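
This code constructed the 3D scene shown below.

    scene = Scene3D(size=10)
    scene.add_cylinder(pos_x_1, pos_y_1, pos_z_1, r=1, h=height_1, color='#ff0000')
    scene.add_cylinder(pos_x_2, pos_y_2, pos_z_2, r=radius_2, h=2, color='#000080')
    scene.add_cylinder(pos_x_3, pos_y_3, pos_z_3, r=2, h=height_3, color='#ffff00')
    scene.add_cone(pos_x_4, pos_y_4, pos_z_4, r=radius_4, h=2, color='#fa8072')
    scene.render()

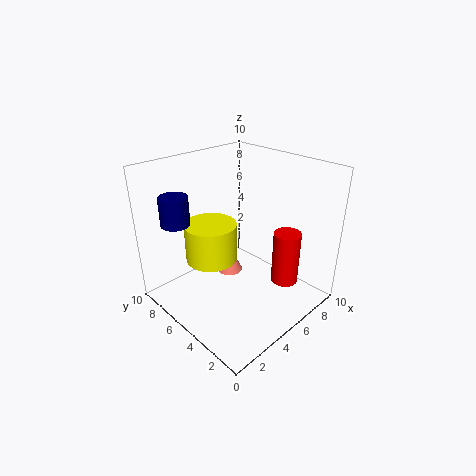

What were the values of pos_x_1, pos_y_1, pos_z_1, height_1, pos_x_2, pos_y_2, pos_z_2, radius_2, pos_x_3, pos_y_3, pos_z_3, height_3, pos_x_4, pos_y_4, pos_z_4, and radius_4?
pos_x_1 = 8; pos_y_1 = 3; pos_z_1 = 1; height_1 = 4; pos_x_2 = 2; pos_y_2 = 8; pos_z_2 = 6; radius_2 = 1; pos_x_3 = 5; pos_y_3 = 8; pos_z_3 = 2; height_3 = 3; pos_x_4 = 6; pos_y_4 = 7; pos_z_4 = 1; radius_4 = 1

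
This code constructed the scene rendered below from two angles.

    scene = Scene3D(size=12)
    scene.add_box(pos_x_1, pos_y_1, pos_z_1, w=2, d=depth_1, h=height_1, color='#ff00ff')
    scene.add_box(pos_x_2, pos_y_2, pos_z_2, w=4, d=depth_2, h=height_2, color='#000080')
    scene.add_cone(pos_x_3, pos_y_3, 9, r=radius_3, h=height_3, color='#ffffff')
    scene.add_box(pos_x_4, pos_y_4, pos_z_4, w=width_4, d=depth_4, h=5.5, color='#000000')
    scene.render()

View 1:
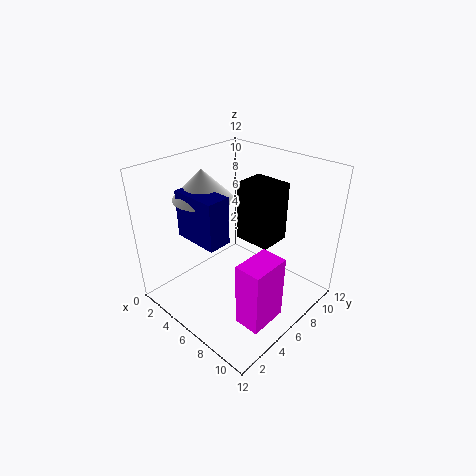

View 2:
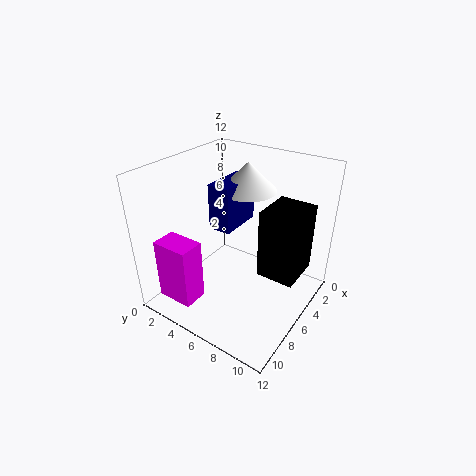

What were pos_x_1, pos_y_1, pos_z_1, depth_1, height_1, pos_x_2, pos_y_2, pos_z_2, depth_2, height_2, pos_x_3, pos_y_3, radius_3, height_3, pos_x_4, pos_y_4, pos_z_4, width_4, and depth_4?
pos_x_1 = 9.5
pos_y_1 = 2
pos_z_1 = 2
depth_1 = 3
height_1 = 5
pos_x_2 = 2
pos_y_2 = 3
pos_z_2 = 6
depth_2 = 2
height_2 = 4
pos_x_3 = 3
pos_y_3 = 5
radius_3 = 2.5
height_3 = 2.5
pos_x_4 = 3.5
pos_y_4 = 8.5
pos_z_4 = 4
width_4 = 3.5
depth_4 = 3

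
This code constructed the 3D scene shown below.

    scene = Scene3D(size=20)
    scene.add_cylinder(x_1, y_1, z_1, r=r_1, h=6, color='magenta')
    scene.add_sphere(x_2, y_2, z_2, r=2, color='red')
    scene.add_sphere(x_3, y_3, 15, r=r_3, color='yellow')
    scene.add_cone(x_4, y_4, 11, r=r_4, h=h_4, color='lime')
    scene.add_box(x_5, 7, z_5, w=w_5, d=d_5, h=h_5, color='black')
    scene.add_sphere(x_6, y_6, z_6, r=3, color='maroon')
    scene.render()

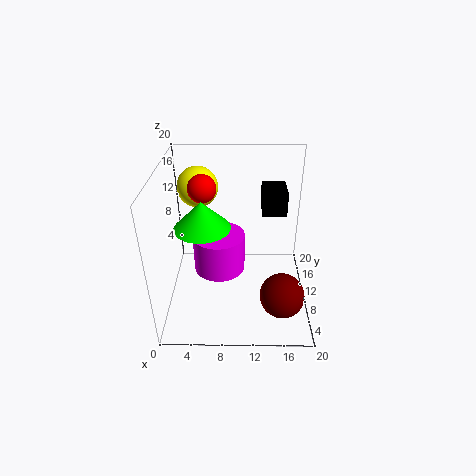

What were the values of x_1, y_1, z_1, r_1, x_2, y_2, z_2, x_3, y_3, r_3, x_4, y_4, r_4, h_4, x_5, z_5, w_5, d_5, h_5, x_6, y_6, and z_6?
x_1 = 7, y_1 = 14, z_1 = 2, r_1 = 4, x_2 = 5, y_2 = 13, z_2 = 16, x_3 = 4, y_3 = 16, r_3 = 3, x_4 = 5, y_4 = 11, r_4 = 4, h_4 = 4, x_5 = 13, z_5 = 15, w_5 = 3, d_5 = 4, h_5 = 3, x_6 = 16, y_6 = 5, z_6 = 4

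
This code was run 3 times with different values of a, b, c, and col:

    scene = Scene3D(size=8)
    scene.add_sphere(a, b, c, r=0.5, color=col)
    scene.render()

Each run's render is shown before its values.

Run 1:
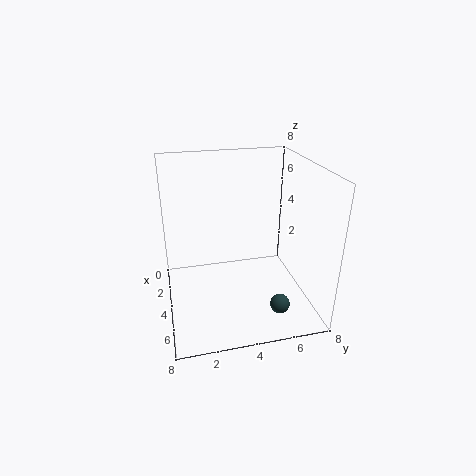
a = 7; b = 5.5; c = 1.5; col = 'darkslategray'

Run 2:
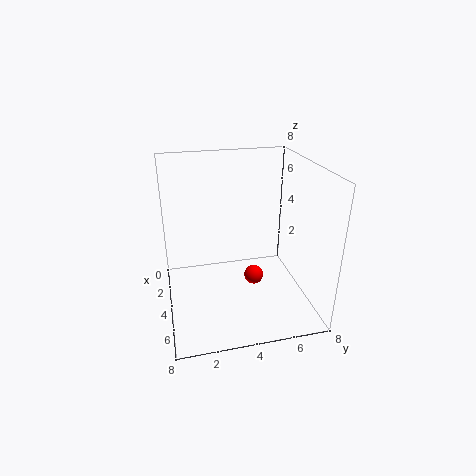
a = 5.5; b = 4.5; c = 2.5; col = 'red'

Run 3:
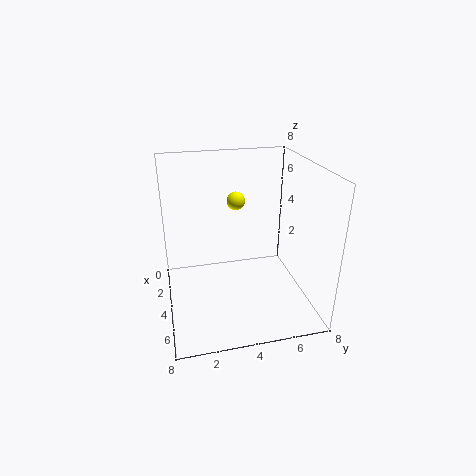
a = 3.5; b = 4; c = 6; col = 'yellow'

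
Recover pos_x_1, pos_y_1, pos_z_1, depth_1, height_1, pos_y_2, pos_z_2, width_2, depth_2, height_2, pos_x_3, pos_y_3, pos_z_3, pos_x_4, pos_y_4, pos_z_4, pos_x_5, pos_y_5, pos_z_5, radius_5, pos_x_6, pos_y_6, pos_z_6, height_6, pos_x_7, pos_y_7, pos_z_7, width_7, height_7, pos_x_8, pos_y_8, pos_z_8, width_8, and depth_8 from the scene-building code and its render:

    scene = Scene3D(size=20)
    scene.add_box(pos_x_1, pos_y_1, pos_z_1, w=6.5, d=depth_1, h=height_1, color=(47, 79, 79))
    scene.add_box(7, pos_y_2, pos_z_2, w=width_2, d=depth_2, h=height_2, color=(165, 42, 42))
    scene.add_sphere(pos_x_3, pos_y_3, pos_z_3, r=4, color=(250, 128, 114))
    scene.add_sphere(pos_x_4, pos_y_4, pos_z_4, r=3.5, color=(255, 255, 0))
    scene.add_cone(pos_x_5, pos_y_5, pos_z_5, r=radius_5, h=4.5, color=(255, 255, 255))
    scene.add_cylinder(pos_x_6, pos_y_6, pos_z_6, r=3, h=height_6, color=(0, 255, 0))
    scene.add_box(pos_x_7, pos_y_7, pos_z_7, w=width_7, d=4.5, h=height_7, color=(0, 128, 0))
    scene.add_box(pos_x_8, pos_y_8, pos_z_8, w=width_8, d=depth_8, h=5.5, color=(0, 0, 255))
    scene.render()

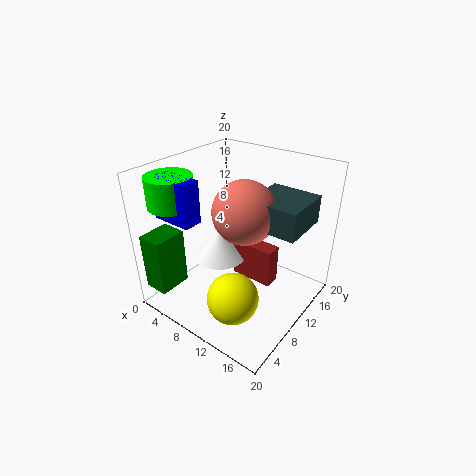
pos_x_1 = 13
pos_y_1 = 7.5
pos_z_1 = 14
depth_1 = 6.5
height_1 = 3.5
pos_y_2 = 13
pos_z_2 = 1
width_2 = 6.5
depth_2 = 2.5
height_2 = 6
pos_x_3 = 12.5
pos_y_3 = 8
pos_z_3 = 15.5
pos_x_4 = 12.5
pos_y_4 = 5.5
pos_z_4 = 3.5
pos_x_5 = 5
pos_y_5 = 12
pos_z_5 = 4
radius_5 = 4
pos_x_6 = 4
pos_y_6 = 4
pos_z_6 = 15.5
height_6 = 4
pos_x_7 = 1
pos_y_7 = 0.5
pos_z_7 = 3.5
width_7 = 3.5
height_7 = 8
pos_x_8 = 2.5
pos_y_8 = 2.5
pos_z_8 = 14
width_8 = 5.5
depth_8 = 2.5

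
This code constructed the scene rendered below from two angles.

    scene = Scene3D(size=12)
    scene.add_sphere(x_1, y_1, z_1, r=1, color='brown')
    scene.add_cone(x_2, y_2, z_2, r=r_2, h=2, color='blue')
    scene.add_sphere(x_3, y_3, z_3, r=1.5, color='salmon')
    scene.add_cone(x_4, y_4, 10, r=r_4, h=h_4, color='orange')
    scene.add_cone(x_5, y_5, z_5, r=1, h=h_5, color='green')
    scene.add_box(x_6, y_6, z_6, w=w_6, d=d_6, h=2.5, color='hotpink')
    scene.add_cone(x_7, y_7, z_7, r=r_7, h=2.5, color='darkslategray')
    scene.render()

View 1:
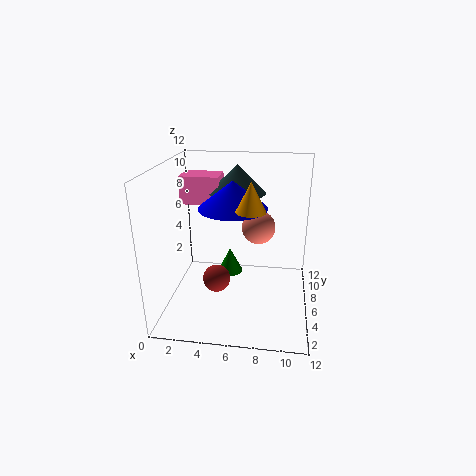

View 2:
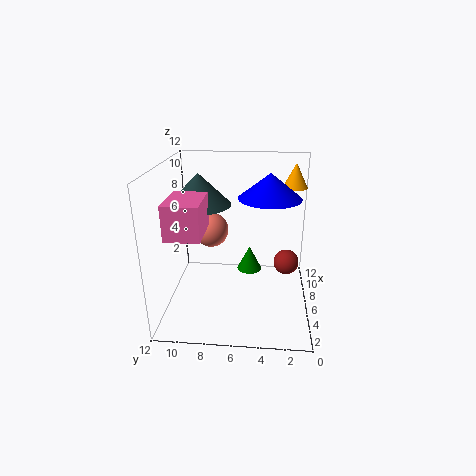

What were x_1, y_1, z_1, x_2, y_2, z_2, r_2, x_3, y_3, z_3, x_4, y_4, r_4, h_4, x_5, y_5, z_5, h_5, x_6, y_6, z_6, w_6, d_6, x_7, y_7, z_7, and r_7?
x_1 = 5, y_1 = 2, z_1 = 4.5, x_2 = 6, y_2 = 3.5, z_2 = 9.5, r_2 = 2.5, x_3 = 7.5, y_3 = 8.5, z_3 = 6, x_4 = 7.5, y_4 = 1.5, r_4 = 1, h_4 = 2, x_5 = 5.5, y_5 = 5, z_5 = 3.5, h_5 = 2, x_6 = 0.5, y_6 = 8, z_6 = 8, w_6 = 3.5, d_6 = 2.5, x_7 = 5.5, y_7 = 9, z_7 = 9, r_7 = 2.5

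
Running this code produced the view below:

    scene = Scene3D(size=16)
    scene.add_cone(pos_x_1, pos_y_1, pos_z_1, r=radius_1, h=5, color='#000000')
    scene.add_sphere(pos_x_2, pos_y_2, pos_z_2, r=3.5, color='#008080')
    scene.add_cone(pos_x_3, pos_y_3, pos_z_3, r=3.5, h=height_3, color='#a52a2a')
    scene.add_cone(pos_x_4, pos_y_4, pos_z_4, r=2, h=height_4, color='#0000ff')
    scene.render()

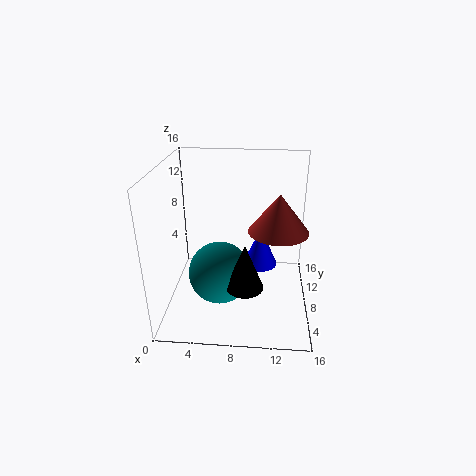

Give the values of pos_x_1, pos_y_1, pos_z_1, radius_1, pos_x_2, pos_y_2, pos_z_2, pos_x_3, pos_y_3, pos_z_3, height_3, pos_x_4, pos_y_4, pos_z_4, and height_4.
pos_x_1 = 9
pos_y_1 = 4.5
pos_z_1 = 4
radius_1 = 2
pos_x_2 = 6
pos_y_2 = 7
pos_z_2 = 4
pos_x_3 = 12.5
pos_y_3 = 10
pos_z_3 = 8
height_3 = 4.5
pos_x_4 = 10.5
pos_y_4 = 9.5
pos_z_4 = 4
height_4 = 4.5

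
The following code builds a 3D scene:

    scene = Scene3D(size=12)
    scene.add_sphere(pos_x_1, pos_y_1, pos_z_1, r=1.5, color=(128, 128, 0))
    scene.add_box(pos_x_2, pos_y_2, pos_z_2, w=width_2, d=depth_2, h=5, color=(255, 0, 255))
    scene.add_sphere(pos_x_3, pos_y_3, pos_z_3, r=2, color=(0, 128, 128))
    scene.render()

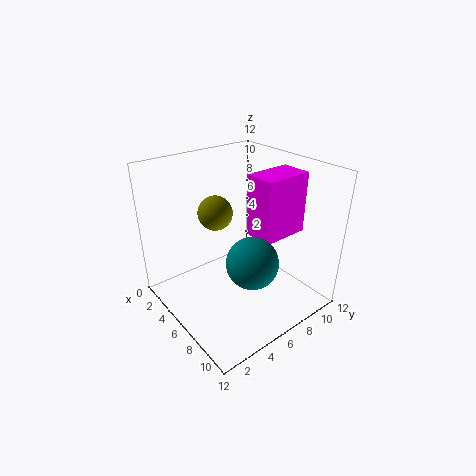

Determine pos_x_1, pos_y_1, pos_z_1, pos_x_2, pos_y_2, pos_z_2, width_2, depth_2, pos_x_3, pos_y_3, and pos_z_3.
pos_x_1 = 3.5; pos_y_1 = 5.5; pos_z_1 = 7.5; pos_x_2 = 6.5; pos_y_2 = 6.5; pos_z_2 = 6.5; width_2 = 2.5; depth_2 = 4; pos_x_3 = 9; pos_y_3 = 5; pos_z_3 = 5.5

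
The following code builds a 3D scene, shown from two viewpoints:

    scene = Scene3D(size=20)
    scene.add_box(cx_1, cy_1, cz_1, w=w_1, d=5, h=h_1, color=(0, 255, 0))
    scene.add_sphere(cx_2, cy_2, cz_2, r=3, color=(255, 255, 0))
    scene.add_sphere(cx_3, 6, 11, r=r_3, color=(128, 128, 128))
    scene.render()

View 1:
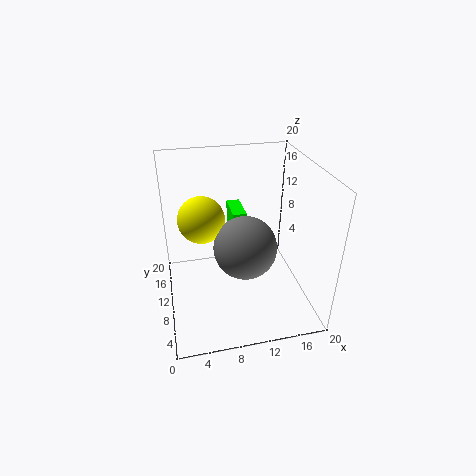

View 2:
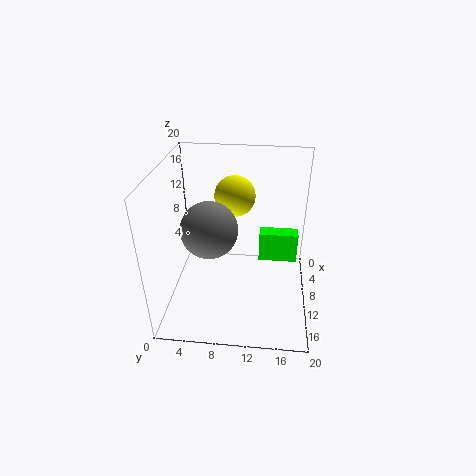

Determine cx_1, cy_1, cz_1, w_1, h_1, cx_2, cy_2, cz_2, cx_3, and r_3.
cx_1 = 10, cy_1 = 13, cz_1 = 8, w_1 = 2, h_1 = 4, cx_2 = 5, cy_2 = 9, cz_2 = 14, cx_3 = 10, r_3 = 4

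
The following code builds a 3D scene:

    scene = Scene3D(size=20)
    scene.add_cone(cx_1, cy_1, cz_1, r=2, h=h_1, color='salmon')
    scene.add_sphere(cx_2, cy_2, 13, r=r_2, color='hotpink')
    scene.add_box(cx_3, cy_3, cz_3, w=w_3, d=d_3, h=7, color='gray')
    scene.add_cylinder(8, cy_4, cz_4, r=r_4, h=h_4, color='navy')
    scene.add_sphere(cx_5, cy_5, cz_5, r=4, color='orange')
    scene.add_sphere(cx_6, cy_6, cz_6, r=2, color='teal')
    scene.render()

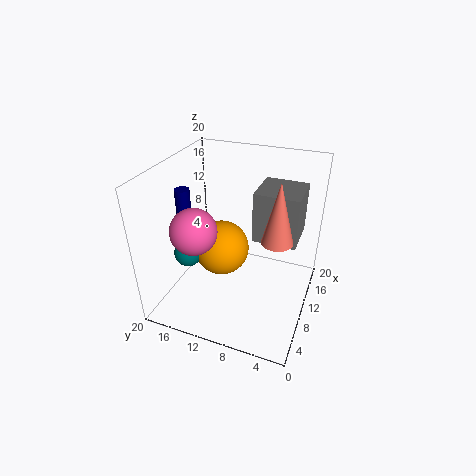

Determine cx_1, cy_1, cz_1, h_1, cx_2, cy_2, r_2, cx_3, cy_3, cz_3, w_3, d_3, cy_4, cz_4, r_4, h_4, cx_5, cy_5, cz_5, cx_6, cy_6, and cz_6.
cx_1 = 8; cy_1 = 4; cz_1 = 12; h_1 = 8; cx_2 = 5; cy_2 = 14; r_2 = 3; cx_3 = 10; cy_3 = 2; cz_3 = 10; w_3 = 6; d_3 = 6; cy_4 = 17; cz_4 = 8; r_4 = 1; h_4 = 9; cx_5 = 11; cy_5 = 13; cz_5 = 7; cx_6 = 8; cy_6 = 17; cz_6 = 7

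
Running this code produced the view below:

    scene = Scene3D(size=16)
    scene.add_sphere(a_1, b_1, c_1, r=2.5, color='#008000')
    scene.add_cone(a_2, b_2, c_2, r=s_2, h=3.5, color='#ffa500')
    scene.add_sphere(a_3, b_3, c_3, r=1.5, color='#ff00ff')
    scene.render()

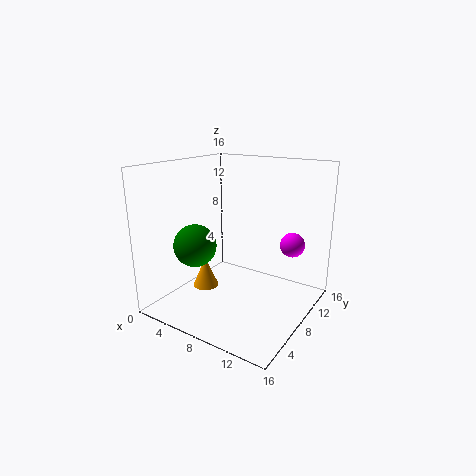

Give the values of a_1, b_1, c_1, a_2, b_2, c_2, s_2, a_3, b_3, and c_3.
a_1 = 3; b_1 = 6.5; c_1 = 6.5; a_2 = 4; b_2 = 7; c_2 = 1.5; s_2 = 1.5; a_3 = 12; b_3 = 14; c_3 = 6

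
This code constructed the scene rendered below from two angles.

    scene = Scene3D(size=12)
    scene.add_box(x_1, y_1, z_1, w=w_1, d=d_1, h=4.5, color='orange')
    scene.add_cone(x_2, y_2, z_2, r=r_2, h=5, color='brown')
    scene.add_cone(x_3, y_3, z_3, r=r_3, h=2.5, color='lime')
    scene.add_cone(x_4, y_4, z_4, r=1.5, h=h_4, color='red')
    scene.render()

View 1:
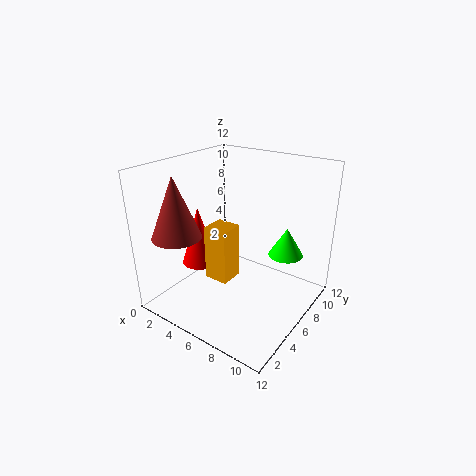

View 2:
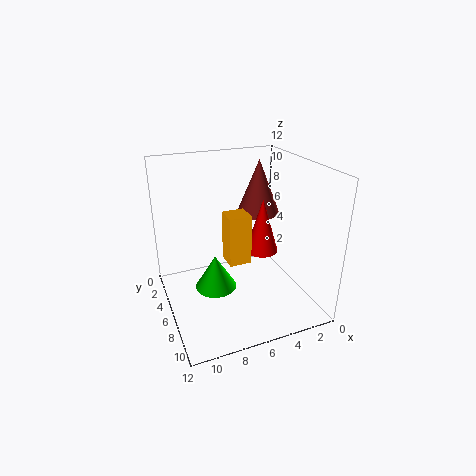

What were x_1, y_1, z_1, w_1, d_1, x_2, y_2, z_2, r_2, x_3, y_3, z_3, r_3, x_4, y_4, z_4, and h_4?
x_1 = 4.5
y_1 = 3.5
z_1 = 3
w_1 = 2
d_1 = 2
x_2 = 2.5
y_2 = 2.5
z_2 = 6.5
r_2 = 2
x_3 = 9
y_3 = 9
z_3 = 4
r_3 = 1.5
x_4 = 3
y_4 = 4.5
z_4 = 3.5
h_4 = 5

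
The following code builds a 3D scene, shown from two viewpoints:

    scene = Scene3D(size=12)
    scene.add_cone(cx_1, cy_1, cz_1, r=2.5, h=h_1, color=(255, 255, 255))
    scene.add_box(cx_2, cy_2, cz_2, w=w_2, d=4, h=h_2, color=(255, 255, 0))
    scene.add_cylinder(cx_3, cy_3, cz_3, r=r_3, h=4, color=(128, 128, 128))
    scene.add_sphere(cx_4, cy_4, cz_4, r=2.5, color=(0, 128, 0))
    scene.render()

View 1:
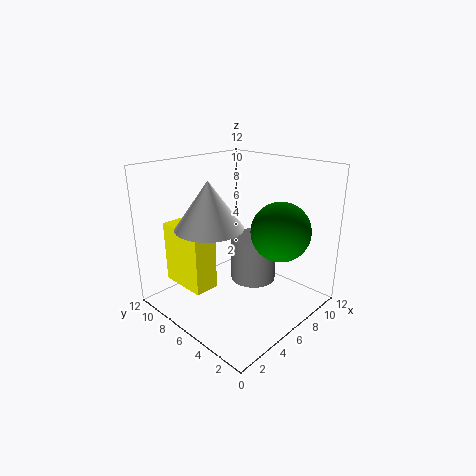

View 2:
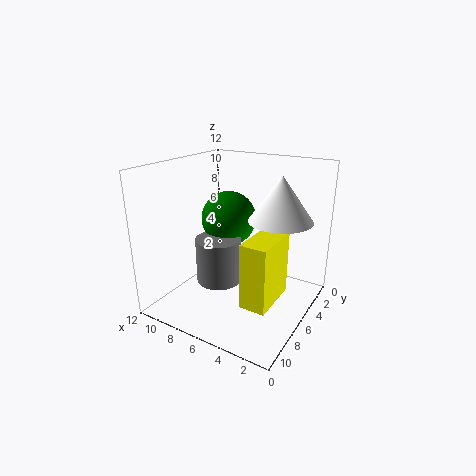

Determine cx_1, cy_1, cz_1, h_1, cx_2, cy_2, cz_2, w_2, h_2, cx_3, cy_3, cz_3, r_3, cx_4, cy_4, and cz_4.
cx_1 = 2.5
cy_1 = 5.5
cz_1 = 8
h_1 = 3.5
cx_2 = 1.5
cy_2 = 6
cz_2 = 2.5
w_2 = 2
h_2 = 5
cx_3 = 8
cy_3 = 6
cz_3 = 1.5
r_3 = 2
cx_4 = 8.5
cy_4 = 3.5
cz_4 = 6.5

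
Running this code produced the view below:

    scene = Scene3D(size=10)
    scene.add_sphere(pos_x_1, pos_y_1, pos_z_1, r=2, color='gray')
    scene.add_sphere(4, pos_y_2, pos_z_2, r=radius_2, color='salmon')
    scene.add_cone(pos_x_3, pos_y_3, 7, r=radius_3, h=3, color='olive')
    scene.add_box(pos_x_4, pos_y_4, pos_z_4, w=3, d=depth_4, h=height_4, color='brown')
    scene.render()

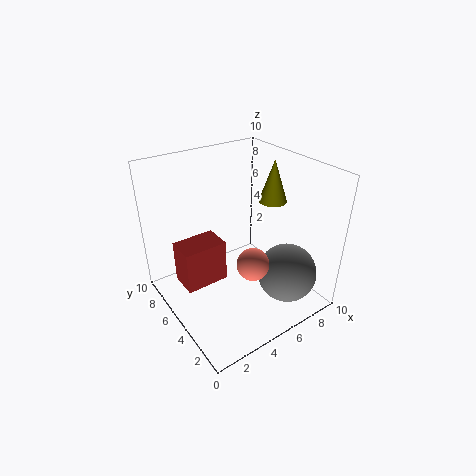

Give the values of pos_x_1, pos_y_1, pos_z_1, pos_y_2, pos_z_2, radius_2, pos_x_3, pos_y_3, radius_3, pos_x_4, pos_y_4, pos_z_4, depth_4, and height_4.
pos_x_1 = 7, pos_y_1 = 2, pos_z_1 = 3, pos_y_2 = 2, pos_z_2 = 5, radius_2 = 1, pos_x_3 = 8, pos_y_3 = 5, radius_3 = 1, pos_x_4 = 1, pos_y_4 = 5, pos_z_4 = 2, depth_4 = 2, height_4 = 3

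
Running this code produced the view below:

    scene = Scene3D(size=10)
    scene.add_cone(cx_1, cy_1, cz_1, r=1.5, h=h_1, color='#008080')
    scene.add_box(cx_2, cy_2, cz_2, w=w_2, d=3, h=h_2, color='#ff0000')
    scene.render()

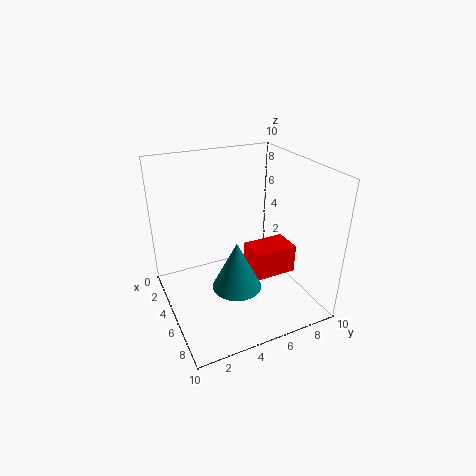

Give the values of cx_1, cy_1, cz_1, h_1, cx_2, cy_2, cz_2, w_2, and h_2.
cx_1 = 8
cy_1 = 3.5
cz_1 = 3.5
h_1 = 3
cx_2 = 5
cy_2 = 5.5
cz_2 = 2.5
w_2 = 2
h_2 = 2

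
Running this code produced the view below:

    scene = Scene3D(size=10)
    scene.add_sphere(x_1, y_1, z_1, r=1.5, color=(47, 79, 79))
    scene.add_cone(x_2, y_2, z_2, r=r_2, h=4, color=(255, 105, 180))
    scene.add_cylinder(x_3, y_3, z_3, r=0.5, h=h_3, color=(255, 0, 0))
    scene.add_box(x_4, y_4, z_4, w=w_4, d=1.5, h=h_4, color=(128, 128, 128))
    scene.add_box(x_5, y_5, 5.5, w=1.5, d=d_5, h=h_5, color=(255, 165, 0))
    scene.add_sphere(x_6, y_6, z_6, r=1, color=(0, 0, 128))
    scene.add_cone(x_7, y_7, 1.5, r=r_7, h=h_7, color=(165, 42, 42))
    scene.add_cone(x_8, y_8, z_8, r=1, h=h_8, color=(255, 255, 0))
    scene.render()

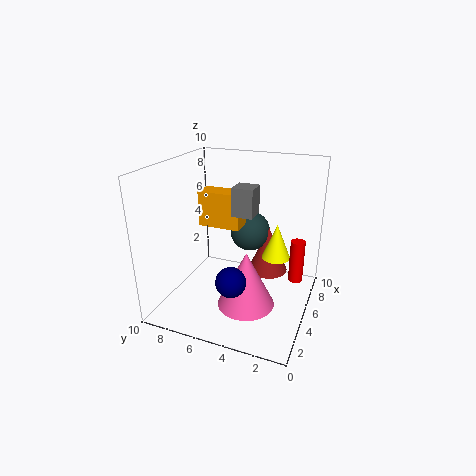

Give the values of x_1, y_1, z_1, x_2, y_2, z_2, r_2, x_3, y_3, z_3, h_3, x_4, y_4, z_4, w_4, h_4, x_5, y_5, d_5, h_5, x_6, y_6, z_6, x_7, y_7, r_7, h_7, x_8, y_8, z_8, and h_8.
x_1 = 7.5, y_1 = 5, z_1 = 4.5, x_2 = 4, y_2 = 4, z_2 = 0.5, r_2 = 2, x_3 = 6, y_3 = 1, z_3 = 2, h_3 = 3, x_4 = 5, y_4 = 4, z_4 = 6.5, w_4 = 1.5, h_4 = 2, x_5 = 5, y_5 = 5, d_5 = 3, h_5 = 2.5, x_6 = 2.5, y_6 = 4.5, z_6 = 3, x_7 = 7.5, y_7 = 3.5, r_7 = 1.5, h_7 = 3.5, x_8 = 6, y_8 = 2.5, z_8 = 3.5, h_8 = 2.5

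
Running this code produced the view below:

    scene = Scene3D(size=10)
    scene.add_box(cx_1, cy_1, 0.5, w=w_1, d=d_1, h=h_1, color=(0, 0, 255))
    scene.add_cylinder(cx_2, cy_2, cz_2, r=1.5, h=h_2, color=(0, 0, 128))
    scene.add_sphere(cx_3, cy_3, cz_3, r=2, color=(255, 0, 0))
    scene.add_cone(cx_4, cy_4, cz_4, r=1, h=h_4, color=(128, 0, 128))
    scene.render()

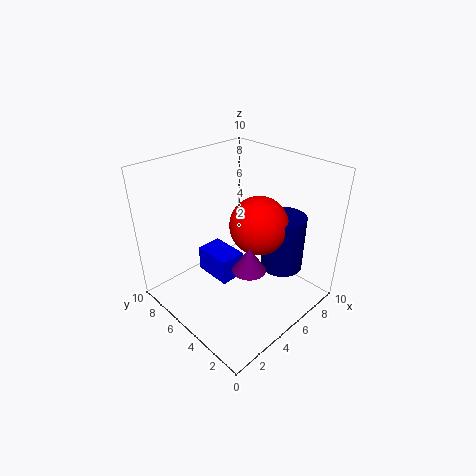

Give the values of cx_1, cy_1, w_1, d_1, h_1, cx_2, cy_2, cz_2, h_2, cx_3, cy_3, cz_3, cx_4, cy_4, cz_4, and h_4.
cx_1 = 4.5, cy_1 = 6, w_1 = 2, d_1 = 3, h_1 = 2, cx_2 = 7.5, cy_2 = 3, cz_2 = 2.5, h_2 = 4, cx_3 = 6, cy_3 = 4, cz_3 = 6, cx_4 = 3, cy_4 = 2, cz_4 = 5, h_4 = 1.5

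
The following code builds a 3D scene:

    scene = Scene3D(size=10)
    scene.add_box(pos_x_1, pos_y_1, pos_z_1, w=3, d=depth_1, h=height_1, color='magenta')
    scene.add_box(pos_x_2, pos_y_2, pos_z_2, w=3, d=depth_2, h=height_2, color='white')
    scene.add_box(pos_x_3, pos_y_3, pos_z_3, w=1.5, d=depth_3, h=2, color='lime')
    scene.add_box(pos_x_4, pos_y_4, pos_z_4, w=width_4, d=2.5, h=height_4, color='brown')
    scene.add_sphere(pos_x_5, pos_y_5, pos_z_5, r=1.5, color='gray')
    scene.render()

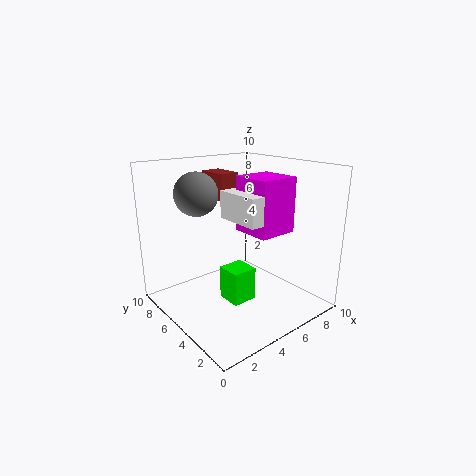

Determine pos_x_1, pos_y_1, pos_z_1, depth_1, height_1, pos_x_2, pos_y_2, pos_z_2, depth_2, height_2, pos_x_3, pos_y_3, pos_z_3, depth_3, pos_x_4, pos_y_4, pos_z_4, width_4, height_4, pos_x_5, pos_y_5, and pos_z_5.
pos_x_1 = 6
pos_y_1 = 3.5
pos_z_1 = 5
depth_1 = 3
height_1 = 4
pos_x_2 = 5
pos_y_2 = 3.5
pos_z_2 = 6
depth_2 = 3.5
height_2 = 2
pos_x_3 = 2
pos_y_3 = 1.5
pos_z_3 = 2.5
depth_3 = 1.5
pos_x_4 = 5.5
pos_y_4 = 7.5
pos_z_4 = 7
width_4 = 1.5
height_4 = 2
pos_x_5 = 3
pos_y_5 = 7
pos_z_5 = 8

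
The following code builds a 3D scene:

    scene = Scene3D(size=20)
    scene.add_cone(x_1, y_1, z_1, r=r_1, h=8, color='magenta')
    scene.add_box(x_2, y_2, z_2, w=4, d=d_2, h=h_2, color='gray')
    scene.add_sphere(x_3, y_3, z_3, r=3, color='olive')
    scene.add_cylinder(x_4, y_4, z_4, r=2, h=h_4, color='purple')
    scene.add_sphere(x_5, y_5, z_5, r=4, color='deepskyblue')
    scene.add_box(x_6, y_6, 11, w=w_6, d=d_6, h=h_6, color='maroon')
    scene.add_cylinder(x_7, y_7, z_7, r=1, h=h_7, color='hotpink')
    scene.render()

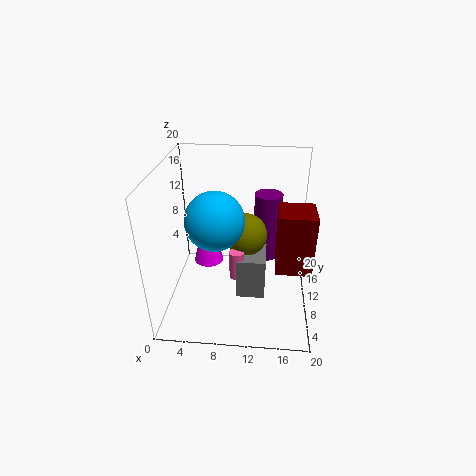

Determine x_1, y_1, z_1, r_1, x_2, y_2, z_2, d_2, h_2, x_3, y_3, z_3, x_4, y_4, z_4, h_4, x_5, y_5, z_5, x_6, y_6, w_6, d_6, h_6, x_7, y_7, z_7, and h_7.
x_1 = 6
y_1 = 9
z_1 = 7
r_1 = 2
x_2 = 10
y_2 = 7
z_2 = 2
d_2 = 5
h_2 = 6
x_3 = 11
y_3 = 11
z_3 = 10
x_4 = 14
y_4 = 14
z_4 = 5
h_4 = 10
x_5 = 7
y_5 = 9
z_5 = 13
x_6 = 15
y_6 = 1
w_6 = 4
d_6 = 4
h_6 = 7
x_7 = 10
y_7 = 8
z_7 = 5
h_7 = 4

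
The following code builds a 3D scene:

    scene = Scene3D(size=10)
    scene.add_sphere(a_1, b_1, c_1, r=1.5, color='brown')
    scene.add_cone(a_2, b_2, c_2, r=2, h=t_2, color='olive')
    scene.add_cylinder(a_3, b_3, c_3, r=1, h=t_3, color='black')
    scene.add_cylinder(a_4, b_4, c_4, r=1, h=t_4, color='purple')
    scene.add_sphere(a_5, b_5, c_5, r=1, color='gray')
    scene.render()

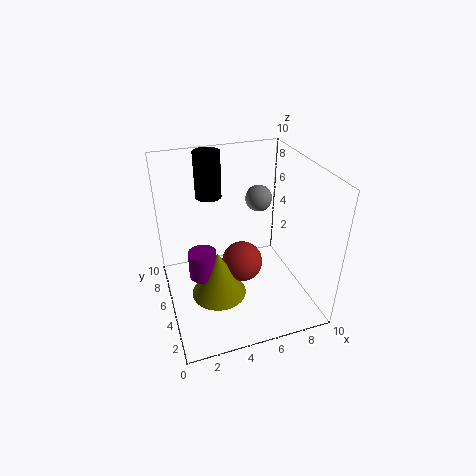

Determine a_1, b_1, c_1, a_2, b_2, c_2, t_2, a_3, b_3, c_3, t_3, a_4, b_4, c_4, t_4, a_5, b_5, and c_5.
a_1 = 5.5; b_1 = 5.5; c_1 = 2.5; a_2 = 3.5; b_2 = 5; c_2 = 0.5; t_2 = 3.5; a_3 = 4; b_3 = 9; c_3 = 6.5; t_3 = 3.5; a_4 = 2.5; b_4 = 5.5; c_4 = 2; t_4 = 2; a_5 = 7.5; b_5 = 7.5; c_5 = 6.5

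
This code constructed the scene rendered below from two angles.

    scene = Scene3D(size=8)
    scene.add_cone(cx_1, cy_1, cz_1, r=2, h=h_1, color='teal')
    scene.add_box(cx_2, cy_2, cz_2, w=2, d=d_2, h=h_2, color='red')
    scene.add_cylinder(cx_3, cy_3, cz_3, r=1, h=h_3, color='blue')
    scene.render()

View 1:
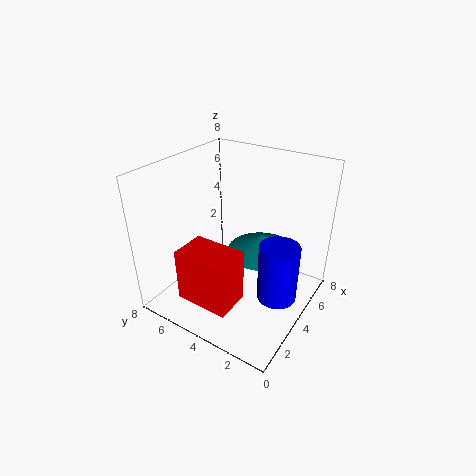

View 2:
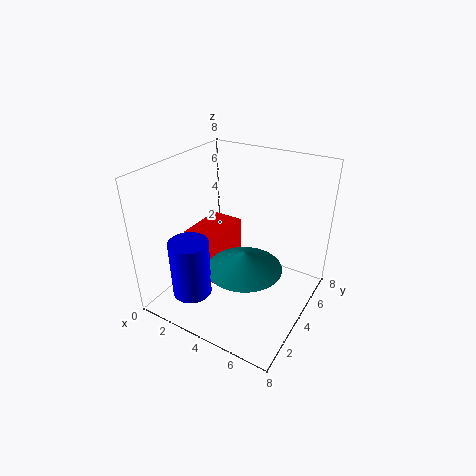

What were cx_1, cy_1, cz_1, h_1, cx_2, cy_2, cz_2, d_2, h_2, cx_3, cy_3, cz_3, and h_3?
cx_1 = 5; cy_1 = 3; cz_1 = 3; h_1 = 1; cx_2 = 1; cy_2 = 3; cz_2 = 1; d_2 = 3; h_2 = 3; cx_3 = 3; cy_3 = 1; cz_3 = 2; h_3 = 3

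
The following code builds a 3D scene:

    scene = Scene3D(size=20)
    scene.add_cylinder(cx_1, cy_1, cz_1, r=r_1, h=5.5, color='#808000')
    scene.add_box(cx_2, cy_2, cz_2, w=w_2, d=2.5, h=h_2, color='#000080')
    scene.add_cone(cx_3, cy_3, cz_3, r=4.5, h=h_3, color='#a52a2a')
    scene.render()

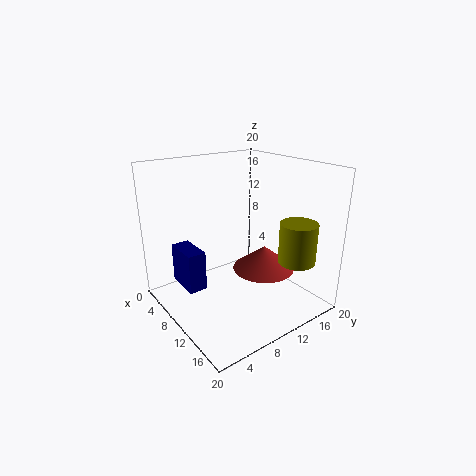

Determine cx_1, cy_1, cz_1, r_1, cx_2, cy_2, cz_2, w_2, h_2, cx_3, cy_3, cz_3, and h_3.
cx_1 = 16.5, cy_1 = 15, cz_1 = 7.5, r_1 = 2.5, cx_2 = 4.5, cy_2 = 2.5, cz_2 = 3.5, w_2 = 5, h_2 = 5.5, cx_3 = 11, cy_3 = 14, cz_3 = 4.5, h_3 = 3.5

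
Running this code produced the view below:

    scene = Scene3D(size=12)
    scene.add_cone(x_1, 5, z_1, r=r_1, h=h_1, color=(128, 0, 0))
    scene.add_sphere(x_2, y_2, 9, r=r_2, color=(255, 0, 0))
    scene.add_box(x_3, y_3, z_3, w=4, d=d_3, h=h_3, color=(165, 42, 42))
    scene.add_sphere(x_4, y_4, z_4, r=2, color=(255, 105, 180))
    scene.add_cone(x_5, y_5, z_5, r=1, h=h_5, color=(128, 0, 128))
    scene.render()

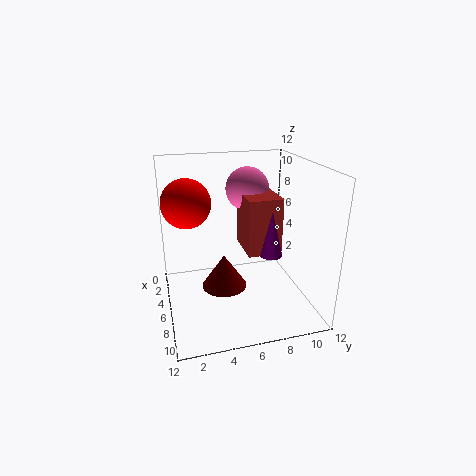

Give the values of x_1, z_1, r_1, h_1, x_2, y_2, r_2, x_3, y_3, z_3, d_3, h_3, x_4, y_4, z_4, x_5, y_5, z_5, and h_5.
x_1 = 5; z_1 = 1; r_1 = 2; h_1 = 3; x_2 = 5; y_2 = 2; r_2 = 2; x_3 = 2; y_3 = 7; z_3 = 4; d_3 = 3; h_3 = 5; x_4 = 2; y_4 = 8; z_4 = 9; x_5 = 6; y_5 = 9; z_5 = 4; h_5 = 4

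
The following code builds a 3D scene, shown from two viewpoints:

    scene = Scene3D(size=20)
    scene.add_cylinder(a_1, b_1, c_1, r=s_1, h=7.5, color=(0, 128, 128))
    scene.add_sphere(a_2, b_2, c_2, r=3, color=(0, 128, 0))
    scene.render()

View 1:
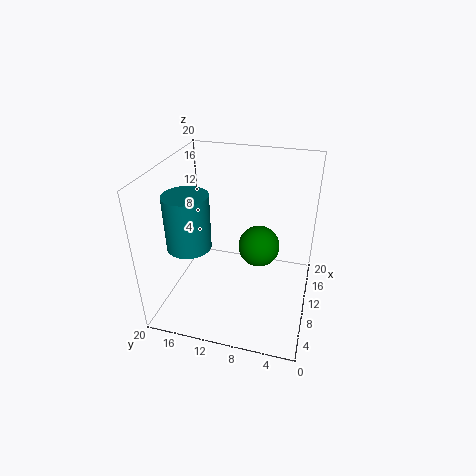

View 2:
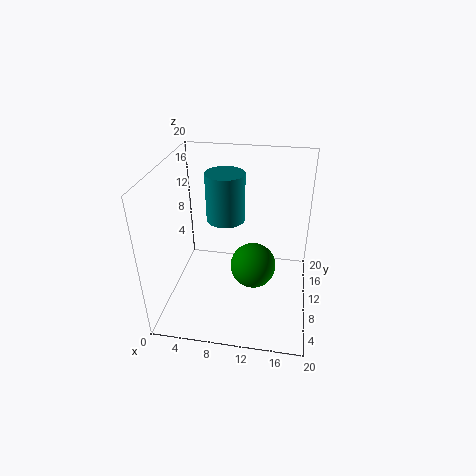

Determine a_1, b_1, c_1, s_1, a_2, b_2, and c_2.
a_1 = 7, b_1 = 16, c_1 = 9.5, s_1 = 3, a_2 = 12.5, b_2 = 7.5, c_2 = 7.5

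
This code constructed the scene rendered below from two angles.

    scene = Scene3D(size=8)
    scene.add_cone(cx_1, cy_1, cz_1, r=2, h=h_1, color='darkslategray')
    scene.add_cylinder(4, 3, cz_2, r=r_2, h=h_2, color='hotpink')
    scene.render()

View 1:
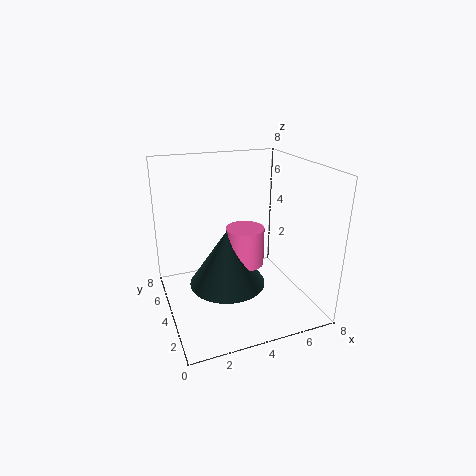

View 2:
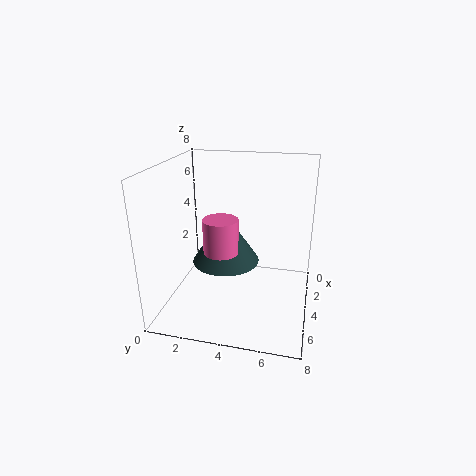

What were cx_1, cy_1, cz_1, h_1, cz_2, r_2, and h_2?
cx_1 = 3; cy_1 = 3; cz_1 = 2; h_1 = 3; cz_2 = 3; r_2 = 1; h_2 = 2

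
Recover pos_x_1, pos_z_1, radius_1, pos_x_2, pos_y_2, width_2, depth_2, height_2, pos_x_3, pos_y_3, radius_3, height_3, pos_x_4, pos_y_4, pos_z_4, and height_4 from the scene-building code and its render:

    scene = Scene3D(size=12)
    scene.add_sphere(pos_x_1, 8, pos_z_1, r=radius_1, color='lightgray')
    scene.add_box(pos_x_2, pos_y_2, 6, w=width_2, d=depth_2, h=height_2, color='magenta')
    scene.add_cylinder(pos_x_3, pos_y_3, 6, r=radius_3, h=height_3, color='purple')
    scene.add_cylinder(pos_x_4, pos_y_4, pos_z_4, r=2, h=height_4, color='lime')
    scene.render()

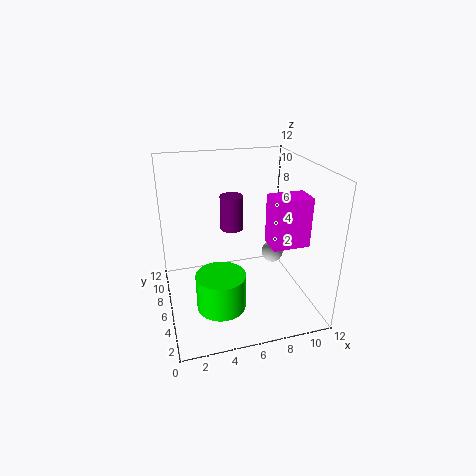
pos_x_1 = 10
pos_z_1 = 3
radius_1 = 1
pos_x_2 = 8
pos_y_2 = 3
width_2 = 3
depth_2 = 2
height_2 = 4
pos_x_3 = 6
pos_y_3 = 8
radius_3 = 1
height_3 = 3
pos_x_4 = 4
pos_y_4 = 4
pos_z_4 = 1
height_4 = 3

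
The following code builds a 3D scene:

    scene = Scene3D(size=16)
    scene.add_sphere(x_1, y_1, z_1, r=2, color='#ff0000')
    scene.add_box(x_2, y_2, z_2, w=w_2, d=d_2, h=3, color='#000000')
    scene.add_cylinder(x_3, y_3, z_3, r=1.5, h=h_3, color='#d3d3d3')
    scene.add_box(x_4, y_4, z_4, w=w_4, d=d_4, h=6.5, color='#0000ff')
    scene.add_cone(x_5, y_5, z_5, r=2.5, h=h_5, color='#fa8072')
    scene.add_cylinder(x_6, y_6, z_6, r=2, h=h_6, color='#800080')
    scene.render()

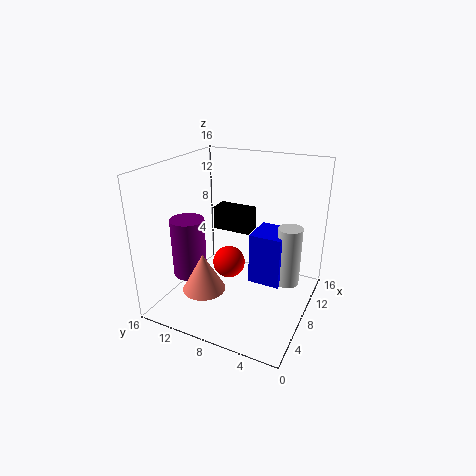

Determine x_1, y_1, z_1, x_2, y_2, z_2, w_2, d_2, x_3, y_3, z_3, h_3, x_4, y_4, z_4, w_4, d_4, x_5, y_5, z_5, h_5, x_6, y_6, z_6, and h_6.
x_1 = 10.5; y_1 = 10.5; z_1 = 3; x_2 = 13; y_2 = 9; z_2 = 6; w_2 = 2.5; d_2 = 5; x_3 = 13; y_3 = 3.5; z_3 = 0.5; h_3 = 7.5; x_4 = 11; y_4 = 4; z_4 = 0.5; w_4 = 4.5; d_4 = 4; x_5 = 6; y_5 = 11.5; z_5 = 1.5; h_5 = 4.5; x_6 = 7; y_6 = 14; z_6 = 2.5; h_6 = 7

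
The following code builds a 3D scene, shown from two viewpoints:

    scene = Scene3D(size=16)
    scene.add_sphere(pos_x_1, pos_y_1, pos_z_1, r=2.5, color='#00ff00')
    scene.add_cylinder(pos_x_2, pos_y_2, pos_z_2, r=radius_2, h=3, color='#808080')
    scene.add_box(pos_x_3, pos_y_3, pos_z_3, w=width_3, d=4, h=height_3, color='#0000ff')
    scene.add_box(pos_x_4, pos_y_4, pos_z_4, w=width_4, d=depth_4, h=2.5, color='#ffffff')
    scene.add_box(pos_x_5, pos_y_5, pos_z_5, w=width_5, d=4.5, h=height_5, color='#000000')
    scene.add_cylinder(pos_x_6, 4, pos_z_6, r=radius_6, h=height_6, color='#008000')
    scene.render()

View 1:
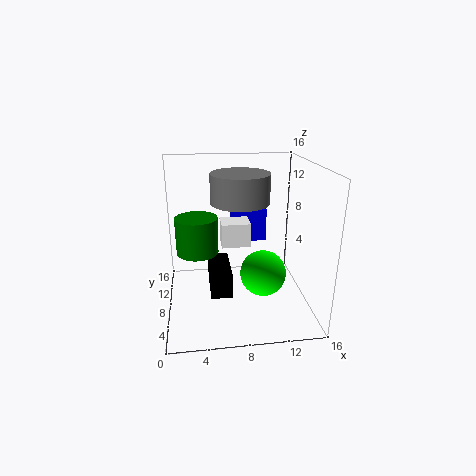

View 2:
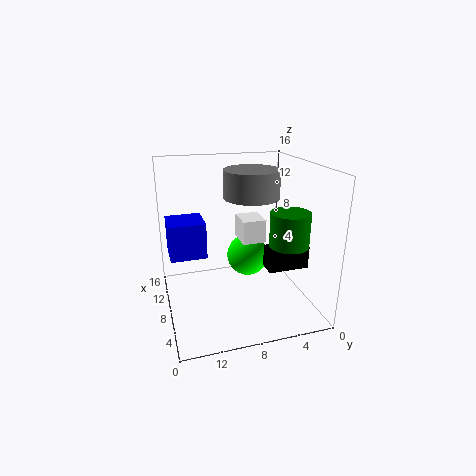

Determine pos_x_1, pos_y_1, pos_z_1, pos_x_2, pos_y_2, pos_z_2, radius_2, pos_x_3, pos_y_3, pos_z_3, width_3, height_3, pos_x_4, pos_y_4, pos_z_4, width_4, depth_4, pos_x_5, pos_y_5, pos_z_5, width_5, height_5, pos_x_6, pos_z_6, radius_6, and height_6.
pos_x_1 = 10.5, pos_y_1 = 6, pos_z_1 = 4.5, pos_x_2 = 8, pos_y_2 = 6.5, pos_z_2 = 12.5, radius_2 = 3, pos_x_3 = 8, pos_y_3 = 11.5, pos_z_3 = 6, width_3 = 4, height_3 = 4, pos_x_4 = 6, pos_y_4 = 5.5, pos_z_4 = 8, width_4 = 3, depth_4 = 2.5, pos_x_5 = 4.5, pos_y_5 = 1, pos_z_5 = 5, width_5 = 2, height_5 = 2.5, pos_x_6 = 3.5, pos_z_6 = 8.5, radius_6 = 2, height_6 = 3.5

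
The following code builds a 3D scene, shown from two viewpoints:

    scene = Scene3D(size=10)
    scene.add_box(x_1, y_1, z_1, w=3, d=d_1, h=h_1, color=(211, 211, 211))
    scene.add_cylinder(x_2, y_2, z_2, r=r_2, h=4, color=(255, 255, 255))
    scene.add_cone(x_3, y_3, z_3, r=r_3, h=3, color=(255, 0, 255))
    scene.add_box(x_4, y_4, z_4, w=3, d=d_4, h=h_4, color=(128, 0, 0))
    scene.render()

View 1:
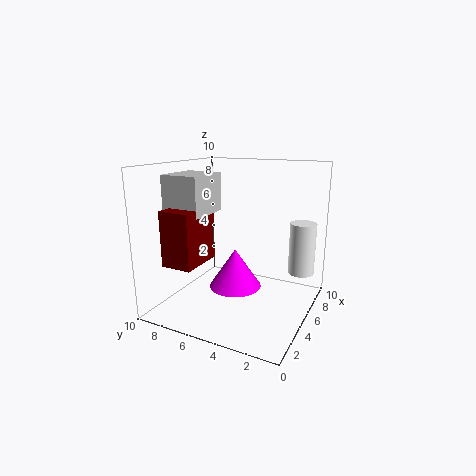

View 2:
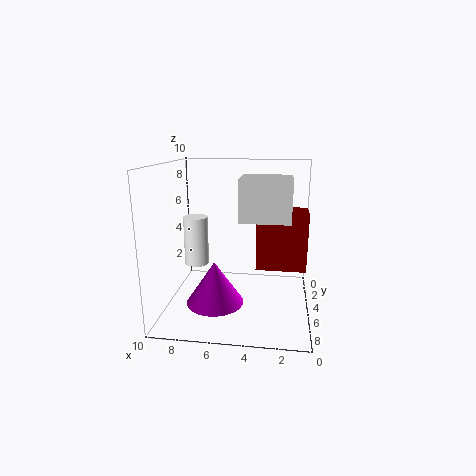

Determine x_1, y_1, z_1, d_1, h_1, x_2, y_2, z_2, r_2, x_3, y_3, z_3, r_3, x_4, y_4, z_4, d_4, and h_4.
x_1 = 1.5, y_1 = 6, z_1 = 7, d_1 = 2.5, h_1 = 2.5, x_2 = 9, y_2 = 1.5, z_2 = 1.5, r_2 = 1, x_3 = 6.5, y_3 = 6, z_3 = 0.5, r_3 = 2, x_4 = 0.5, y_4 = 6, z_4 = 4, d_4 = 2, h_4 = 3.5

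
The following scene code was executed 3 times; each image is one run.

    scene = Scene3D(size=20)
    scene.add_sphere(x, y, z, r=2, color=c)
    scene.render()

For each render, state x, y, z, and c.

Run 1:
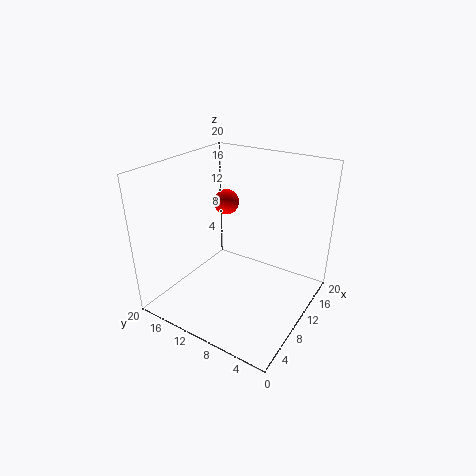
x = 16, y = 16, z = 12, c = 'red'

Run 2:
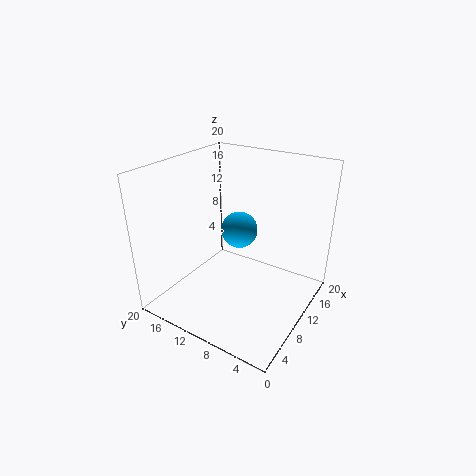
x = 4, y = 6, z = 15, c = 'deepskyblue'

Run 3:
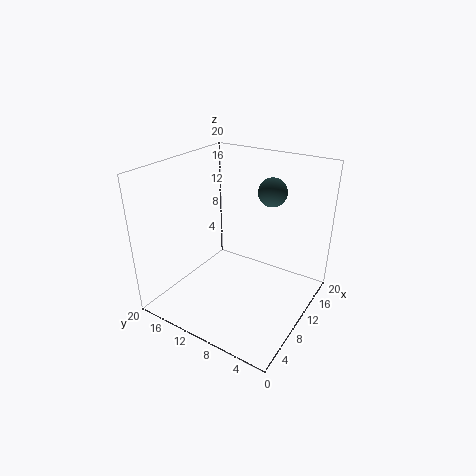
x = 14, y = 7, z = 16, c = 'darkslategray'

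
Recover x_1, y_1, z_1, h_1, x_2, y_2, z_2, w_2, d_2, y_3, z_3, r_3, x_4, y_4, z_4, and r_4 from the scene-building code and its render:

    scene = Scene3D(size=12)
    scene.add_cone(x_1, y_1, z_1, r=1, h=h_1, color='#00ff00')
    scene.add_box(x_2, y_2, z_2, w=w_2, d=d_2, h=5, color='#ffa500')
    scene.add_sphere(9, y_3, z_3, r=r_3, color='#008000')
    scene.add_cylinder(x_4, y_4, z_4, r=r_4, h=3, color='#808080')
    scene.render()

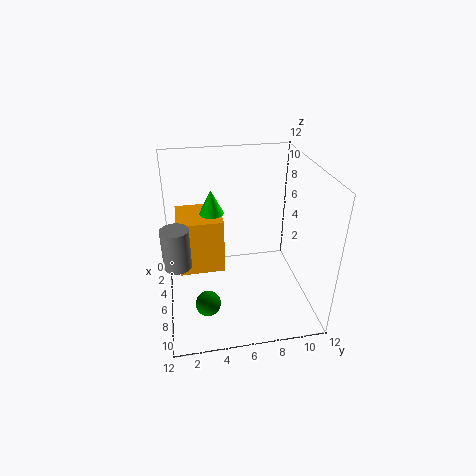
x_1 = 5; y_1 = 4; z_1 = 8; h_1 = 2; x_2 = 1; y_2 = 1; z_2 = 2; w_2 = 4; d_2 = 4; y_3 = 3; z_3 = 2; r_3 = 1; x_4 = 9; y_4 = 1; z_4 = 6; r_4 = 1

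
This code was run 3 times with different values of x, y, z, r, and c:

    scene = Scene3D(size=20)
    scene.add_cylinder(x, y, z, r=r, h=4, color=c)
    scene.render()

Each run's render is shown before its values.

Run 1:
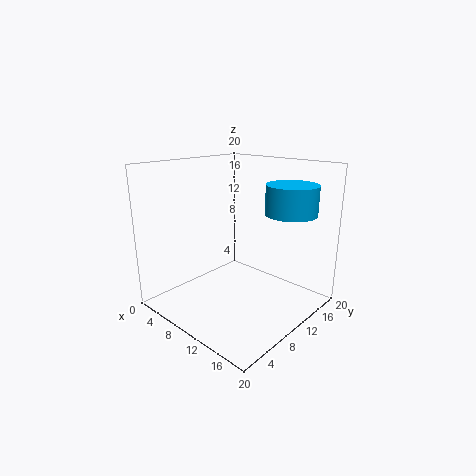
x = 15.5
y = 14.5
z = 13.5
r = 3.5
c = 'deepskyblue'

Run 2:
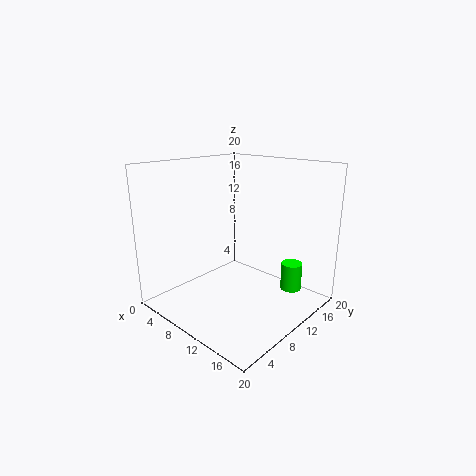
x = 15.5
y = 15.5
z = 2
r = 1.5
c = 'lime'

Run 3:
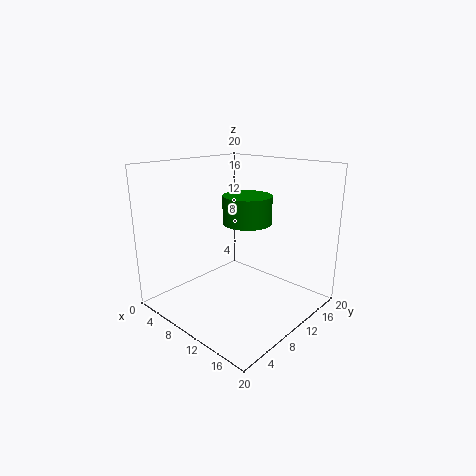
x = 9.5
y = 12.5
z = 11.5
r = 3.5
c = 'green'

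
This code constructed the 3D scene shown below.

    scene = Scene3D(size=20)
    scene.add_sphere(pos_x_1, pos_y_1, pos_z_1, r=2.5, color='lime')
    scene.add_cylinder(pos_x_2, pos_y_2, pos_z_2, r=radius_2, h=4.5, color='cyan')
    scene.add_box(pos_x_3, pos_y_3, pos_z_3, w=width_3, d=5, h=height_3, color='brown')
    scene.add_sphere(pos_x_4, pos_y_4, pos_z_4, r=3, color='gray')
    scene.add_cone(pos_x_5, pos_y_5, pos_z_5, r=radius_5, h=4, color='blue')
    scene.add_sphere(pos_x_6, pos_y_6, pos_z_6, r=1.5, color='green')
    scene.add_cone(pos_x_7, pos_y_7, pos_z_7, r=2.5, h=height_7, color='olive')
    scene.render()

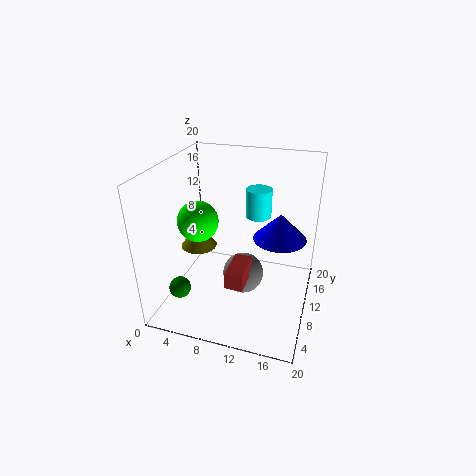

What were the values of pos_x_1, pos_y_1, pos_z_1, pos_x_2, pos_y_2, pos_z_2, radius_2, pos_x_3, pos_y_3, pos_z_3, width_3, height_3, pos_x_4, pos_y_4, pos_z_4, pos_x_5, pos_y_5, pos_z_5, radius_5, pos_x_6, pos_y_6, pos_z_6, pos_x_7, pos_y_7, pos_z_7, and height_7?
pos_x_1 = 6.5
pos_y_1 = 5
pos_z_1 = 14.5
pos_x_2 = 11
pos_y_2 = 17.5
pos_z_2 = 10
radius_2 = 2
pos_x_3 = 9.5
pos_y_3 = 5.5
pos_z_3 = 4.5
width_3 = 2.5
height_3 = 2.5
pos_x_4 = 10.5
pos_y_4 = 11
pos_z_4 = 3.5
pos_x_5 = 15
pos_y_5 = 15
pos_z_5 = 8
radius_5 = 4
pos_x_6 = 3
pos_y_6 = 5
pos_z_6 = 3.5
pos_x_7 = 4.5
pos_y_7 = 9
pos_z_7 = 8.5
height_7 = 3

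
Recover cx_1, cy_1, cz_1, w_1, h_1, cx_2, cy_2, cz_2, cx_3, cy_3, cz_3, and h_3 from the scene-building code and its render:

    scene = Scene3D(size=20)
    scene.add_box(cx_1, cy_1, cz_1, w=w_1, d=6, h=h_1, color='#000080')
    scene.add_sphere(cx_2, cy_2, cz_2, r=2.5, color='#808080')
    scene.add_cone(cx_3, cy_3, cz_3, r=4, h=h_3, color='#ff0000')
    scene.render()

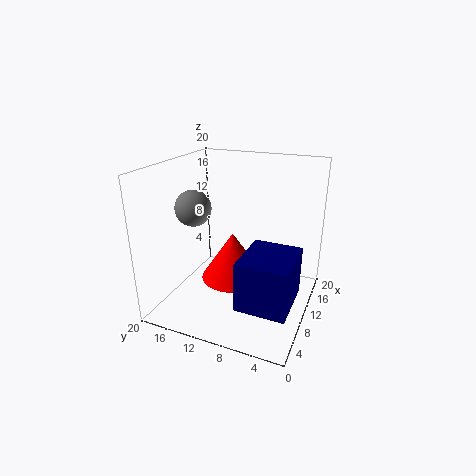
cx_1 = 0.5, cy_1 = 0.5, cz_1 = 5.5, w_1 = 7, h_1 = 6, cx_2 = 8.5, cy_2 = 16, cz_2 = 14, cx_3 = 6, cy_3 = 9, cz_3 = 6.5, h_3 = 6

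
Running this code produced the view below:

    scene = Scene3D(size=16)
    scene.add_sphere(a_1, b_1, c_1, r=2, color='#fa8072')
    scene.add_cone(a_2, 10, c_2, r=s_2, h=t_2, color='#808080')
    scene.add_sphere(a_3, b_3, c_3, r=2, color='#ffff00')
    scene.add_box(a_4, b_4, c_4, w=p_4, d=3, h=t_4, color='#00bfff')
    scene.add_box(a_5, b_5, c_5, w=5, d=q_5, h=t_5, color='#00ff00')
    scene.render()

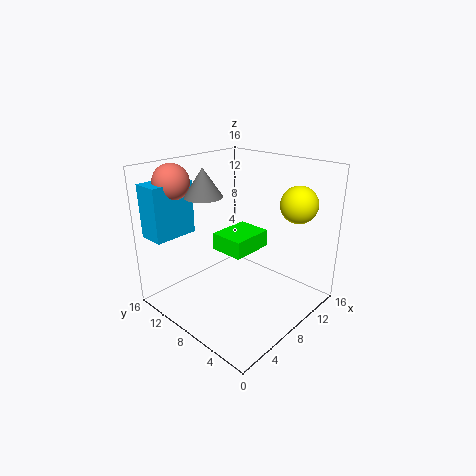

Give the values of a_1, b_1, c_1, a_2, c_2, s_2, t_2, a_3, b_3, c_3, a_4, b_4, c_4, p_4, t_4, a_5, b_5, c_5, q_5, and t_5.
a_1 = 4; b_1 = 14; c_1 = 14; a_2 = 5; c_2 = 13; s_2 = 2; t_2 = 3; a_3 = 12; b_3 = 3; c_3 = 12; a_4 = 1; b_4 = 13; c_4 = 8; p_4 = 5; t_4 = 6; a_5 = 7; b_5 = 7; c_5 = 6; q_5 = 4; t_5 = 2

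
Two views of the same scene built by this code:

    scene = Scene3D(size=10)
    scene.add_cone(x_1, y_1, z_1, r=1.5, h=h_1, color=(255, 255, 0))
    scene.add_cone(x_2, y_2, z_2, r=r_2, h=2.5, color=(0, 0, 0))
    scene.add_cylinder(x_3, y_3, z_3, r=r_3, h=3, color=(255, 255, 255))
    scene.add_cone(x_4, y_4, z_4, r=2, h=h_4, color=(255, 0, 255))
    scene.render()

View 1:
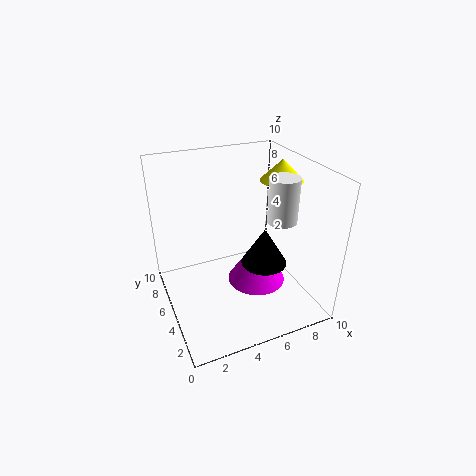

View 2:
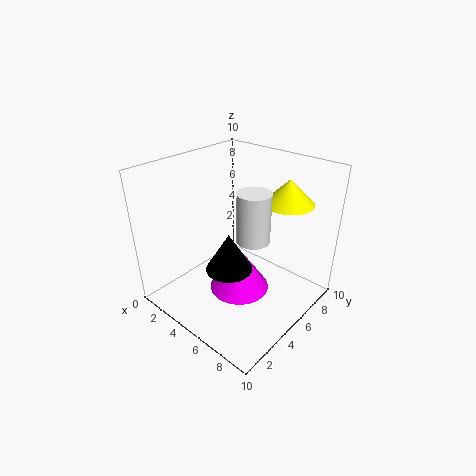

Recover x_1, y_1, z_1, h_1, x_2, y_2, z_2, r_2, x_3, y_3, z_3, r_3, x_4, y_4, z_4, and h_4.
x_1 = 8.5, y_1 = 5.5, z_1 = 8.5, h_1 = 1.5, x_2 = 6, y_2 = 3, z_2 = 4, r_2 = 1.5, x_3 = 7.5, y_3 = 3.5, z_3 = 6.5, r_3 = 1, x_4 = 6, y_4 = 4, z_4 = 2, h_4 = 3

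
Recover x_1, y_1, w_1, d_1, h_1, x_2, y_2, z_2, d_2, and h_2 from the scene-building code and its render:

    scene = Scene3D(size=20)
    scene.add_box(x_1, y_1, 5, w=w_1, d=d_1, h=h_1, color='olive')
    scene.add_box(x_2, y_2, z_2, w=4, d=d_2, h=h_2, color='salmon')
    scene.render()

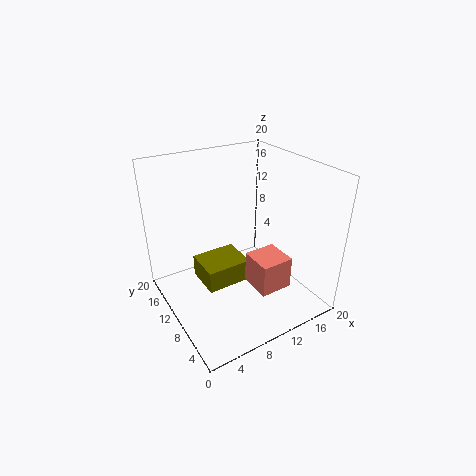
x_1 = 4; y_1 = 7; w_1 = 6; d_1 = 5; h_1 = 3; x_2 = 8; y_2 = 1; z_2 = 7; d_2 = 4; h_2 = 4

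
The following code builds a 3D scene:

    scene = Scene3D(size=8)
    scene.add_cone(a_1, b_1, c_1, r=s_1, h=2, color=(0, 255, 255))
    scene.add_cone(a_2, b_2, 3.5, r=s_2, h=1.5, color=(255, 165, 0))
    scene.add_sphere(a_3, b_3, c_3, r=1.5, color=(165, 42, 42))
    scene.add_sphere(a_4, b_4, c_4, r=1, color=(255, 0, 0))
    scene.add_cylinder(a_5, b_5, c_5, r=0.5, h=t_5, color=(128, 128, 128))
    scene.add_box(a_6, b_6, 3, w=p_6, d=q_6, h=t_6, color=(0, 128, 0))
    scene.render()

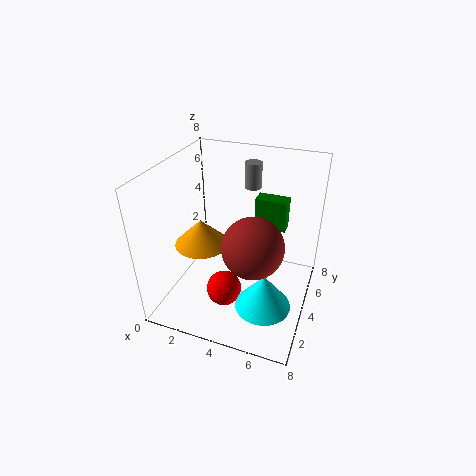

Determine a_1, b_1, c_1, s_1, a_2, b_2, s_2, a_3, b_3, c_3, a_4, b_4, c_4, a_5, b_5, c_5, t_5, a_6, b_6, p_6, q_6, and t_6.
a_1 = 6, b_1 = 2.5, c_1 = 1, s_1 = 1.5, a_2 = 2, b_2 = 3.5, s_2 = 1.5, a_3 = 5.5, b_3 = 2, c_3 = 5, a_4 = 3.5, b_4 = 3, c_4 = 1, a_5 = 4, b_5 = 6.5, c_5 = 6, t_5 = 1.5, a_6 = 4, b_6 = 7, p_6 = 2, q_6 = 1, t_6 = 2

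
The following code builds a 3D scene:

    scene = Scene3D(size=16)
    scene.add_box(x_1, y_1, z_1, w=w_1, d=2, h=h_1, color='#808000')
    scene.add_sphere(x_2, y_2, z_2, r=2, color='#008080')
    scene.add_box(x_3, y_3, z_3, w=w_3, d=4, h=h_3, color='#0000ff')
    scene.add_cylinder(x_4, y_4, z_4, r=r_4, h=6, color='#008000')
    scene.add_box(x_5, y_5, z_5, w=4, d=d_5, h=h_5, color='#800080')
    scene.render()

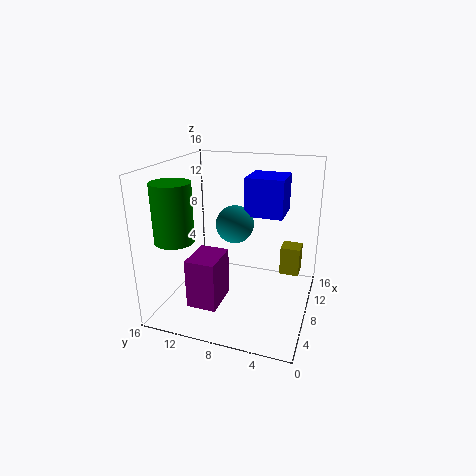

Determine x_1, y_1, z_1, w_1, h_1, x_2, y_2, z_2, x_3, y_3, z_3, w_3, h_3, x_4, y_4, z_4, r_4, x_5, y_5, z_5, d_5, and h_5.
x_1 = 7; y_1 = 1; z_1 = 5; w_1 = 2; h_1 = 3; x_2 = 7; y_2 = 8; z_2 = 10; x_3 = 7; y_3 = 3; z_3 = 11; w_3 = 4; h_3 = 4; x_4 = 3; y_4 = 13; z_4 = 9; r_4 = 2; x_5 = 1; y_5 = 8; z_5 = 3; d_5 = 3; h_5 = 5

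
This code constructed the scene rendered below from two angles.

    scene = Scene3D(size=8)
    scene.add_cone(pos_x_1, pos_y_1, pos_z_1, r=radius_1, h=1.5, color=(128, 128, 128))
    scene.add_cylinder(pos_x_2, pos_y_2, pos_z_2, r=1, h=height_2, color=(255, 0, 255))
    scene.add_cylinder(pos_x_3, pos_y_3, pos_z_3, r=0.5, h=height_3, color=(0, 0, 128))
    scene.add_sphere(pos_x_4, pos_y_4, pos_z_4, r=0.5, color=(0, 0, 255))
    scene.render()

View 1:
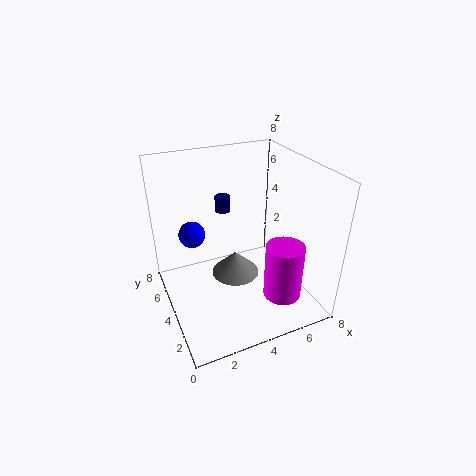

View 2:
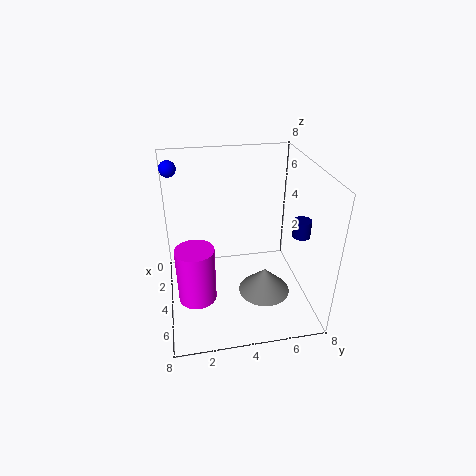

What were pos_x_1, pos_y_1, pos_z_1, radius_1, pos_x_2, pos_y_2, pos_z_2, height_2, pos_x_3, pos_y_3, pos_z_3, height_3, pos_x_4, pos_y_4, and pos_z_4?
pos_x_1 = 4.5, pos_y_1 = 5.5, pos_z_1 = 0.5, radius_1 = 1.5, pos_x_2 = 5.5, pos_y_2 = 1.5, pos_z_2 = 1.5, height_2 = 3, pos_x_3 = 4.5, pos_y_3 = 7.5, pos_z_3 = 4, height_3 = 1, pos_x_4 = 0.5, pos_y_4 = 0.5, pos_z_4 = 7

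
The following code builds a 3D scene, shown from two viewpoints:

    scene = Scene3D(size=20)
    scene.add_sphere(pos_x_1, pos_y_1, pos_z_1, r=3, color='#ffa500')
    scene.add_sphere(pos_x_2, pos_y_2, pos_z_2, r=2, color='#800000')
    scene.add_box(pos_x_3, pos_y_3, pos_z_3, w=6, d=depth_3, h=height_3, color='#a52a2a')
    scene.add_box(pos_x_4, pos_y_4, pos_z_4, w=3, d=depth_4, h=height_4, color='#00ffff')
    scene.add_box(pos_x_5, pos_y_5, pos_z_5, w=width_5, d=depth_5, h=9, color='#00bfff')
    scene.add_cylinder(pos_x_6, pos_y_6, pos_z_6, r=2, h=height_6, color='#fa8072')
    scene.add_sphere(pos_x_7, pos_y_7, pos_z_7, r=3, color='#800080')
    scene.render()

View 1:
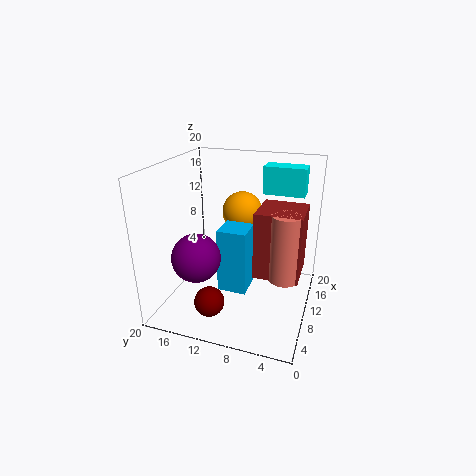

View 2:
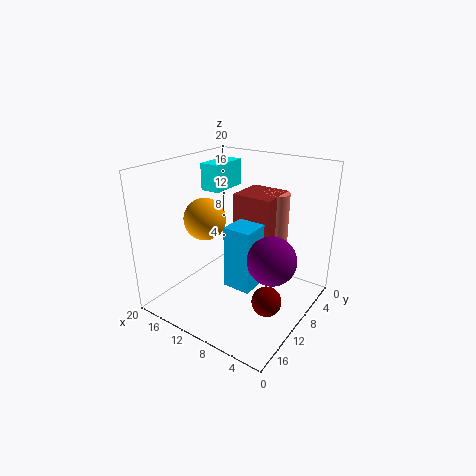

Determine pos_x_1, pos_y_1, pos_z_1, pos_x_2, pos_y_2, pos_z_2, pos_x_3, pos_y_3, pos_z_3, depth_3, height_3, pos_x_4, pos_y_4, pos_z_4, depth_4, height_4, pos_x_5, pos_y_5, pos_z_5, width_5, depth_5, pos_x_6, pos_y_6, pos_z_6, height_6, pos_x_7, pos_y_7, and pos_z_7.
pos_x_1 = 15, pos_y_1 = 11, pos_z_1 = 12, pos_x_2 = 4, pos_y_2 = 12, pos_z_2 = 3, pos_x_3 = 7, pos_y_3 = 1, pos_z_3 = 6, depth_3 = 6, height_3 = 9, pos_x_4 = 15, pos_y_4 = 2, pos_z_4 = 15, depth_4 = 6, height_4 = 4, pos_x_5 = 7, pos_y_5 = 8, pos_z_5 = 3, width_5 = 4, depth_5 = 4, pos_x_6 = 8, pos_y_6 = 3, pos_z_6 = 6, height_6 = 9, pos_x_7 = 3, pos_y_7 = 13, pos_z_7 = 10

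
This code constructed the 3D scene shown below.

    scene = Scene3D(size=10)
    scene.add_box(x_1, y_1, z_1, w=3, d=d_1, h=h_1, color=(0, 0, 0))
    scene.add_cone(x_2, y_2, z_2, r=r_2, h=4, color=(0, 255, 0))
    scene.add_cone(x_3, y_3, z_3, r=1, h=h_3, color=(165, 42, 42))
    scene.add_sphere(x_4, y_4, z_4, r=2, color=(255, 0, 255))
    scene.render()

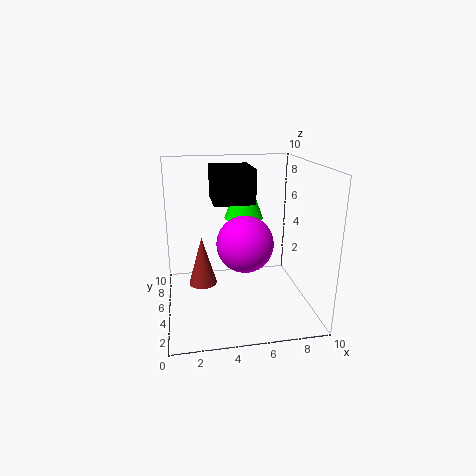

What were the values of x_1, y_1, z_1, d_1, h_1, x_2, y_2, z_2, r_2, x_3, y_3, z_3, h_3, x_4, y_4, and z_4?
x_1 = 3.5; y_1 = 6; z_1 = 7; d_1 = 3.5; h_1 = 2.5; x_2 = 6; y_2 = 8; z_2 = 5.5; r_2 = 1.5; x_3 = 2.5; y_3 = 5.5; z_3 = 1.5; h_3 = 3.5; x_4 = 5.5; y_4 = 5; z_4 = 4.5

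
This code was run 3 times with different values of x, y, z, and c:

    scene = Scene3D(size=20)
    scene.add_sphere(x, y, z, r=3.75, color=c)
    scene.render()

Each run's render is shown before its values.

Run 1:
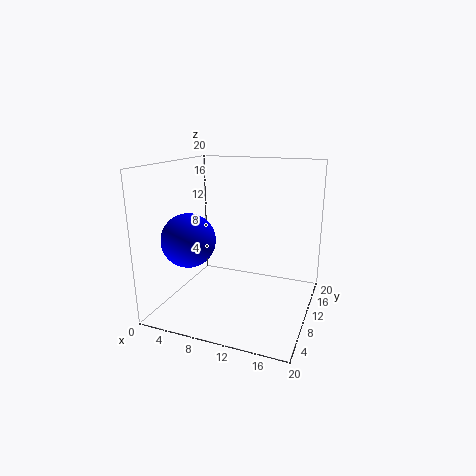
x = 3.75
y = 7.25
z = 9.75
c = 'blue'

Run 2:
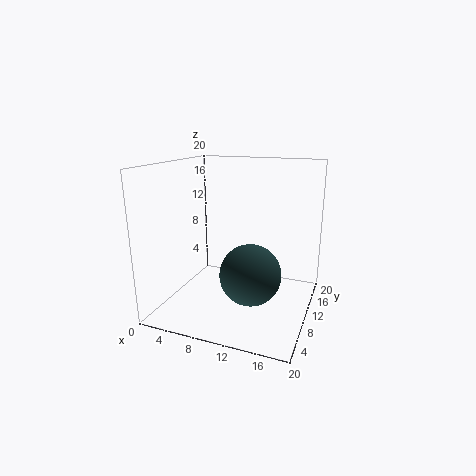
x = 13.75
y = 4.5
z = 7.5
c = 'darkslategray'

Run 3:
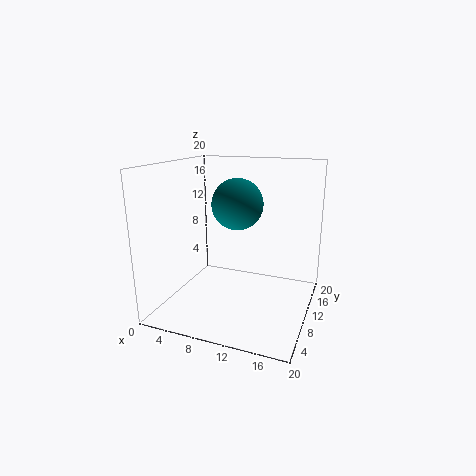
x = 8.75
y = 13
z = 14
c = 'teal'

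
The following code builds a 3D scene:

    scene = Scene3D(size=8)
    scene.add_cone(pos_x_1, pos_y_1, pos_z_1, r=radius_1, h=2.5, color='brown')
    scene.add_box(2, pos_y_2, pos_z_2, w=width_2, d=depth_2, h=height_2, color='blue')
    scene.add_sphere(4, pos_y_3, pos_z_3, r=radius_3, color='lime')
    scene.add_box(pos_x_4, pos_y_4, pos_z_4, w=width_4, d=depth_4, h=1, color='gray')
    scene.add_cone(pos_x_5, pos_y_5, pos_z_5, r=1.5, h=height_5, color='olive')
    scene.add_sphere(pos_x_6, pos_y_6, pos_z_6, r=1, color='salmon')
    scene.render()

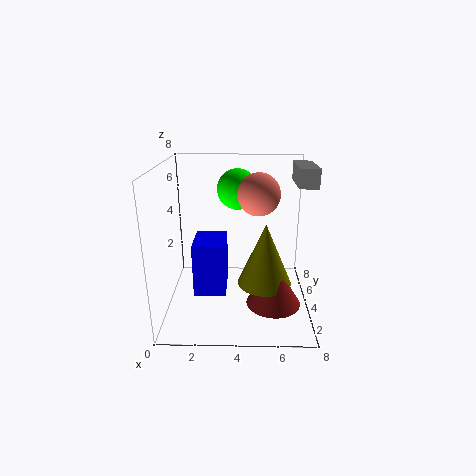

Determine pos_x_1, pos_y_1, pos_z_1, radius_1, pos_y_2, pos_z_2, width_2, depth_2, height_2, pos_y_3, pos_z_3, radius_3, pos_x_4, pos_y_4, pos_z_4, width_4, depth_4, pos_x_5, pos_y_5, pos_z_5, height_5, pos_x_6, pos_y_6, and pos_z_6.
pos_x_1 = 6, pos_y_1 = 3, pos_z_1 = 0.5, radius_1 = 1.5, pos_y_2 = 0.5, pos_z_2 = 2.5, width_2 = 1.5, depth_2 = 2, height_2 = 2.5, pos_y_3 = 3, pos_z_3 = 7, radius_3 = 1, pos_x_4 = 7, pos_y_4 = 3, pos_z_4 = 7, width_4 = 1, depth_4 = 2.5, pos_x_5 = 5.5, pos_y_5 = 3.5, pos_z_5 = 1.5, height_5 = 3.5, pos_x_6 = 5, pos_y_6 = 2, pos_z_6 = 7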